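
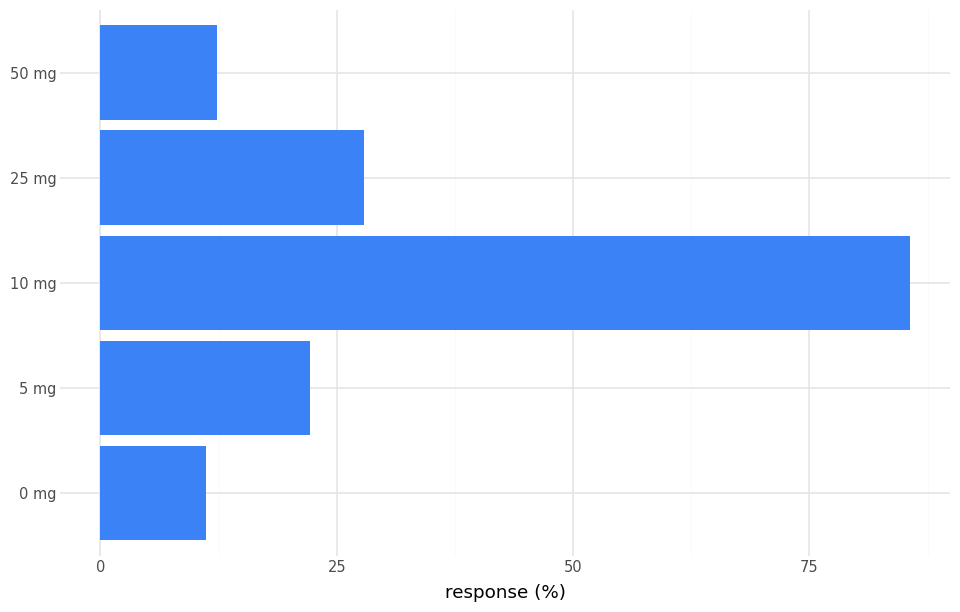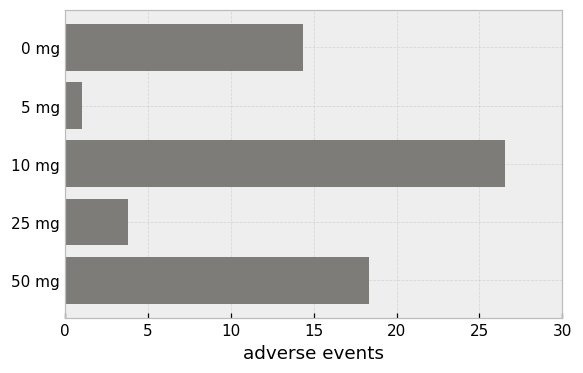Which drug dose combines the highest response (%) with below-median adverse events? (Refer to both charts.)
Chart 2 median adverse events ≈ 15; below-median drug doses: 5 mg, 25 mg. Among those, 25 mg has the highest response (%) (≈ 30).

25 mg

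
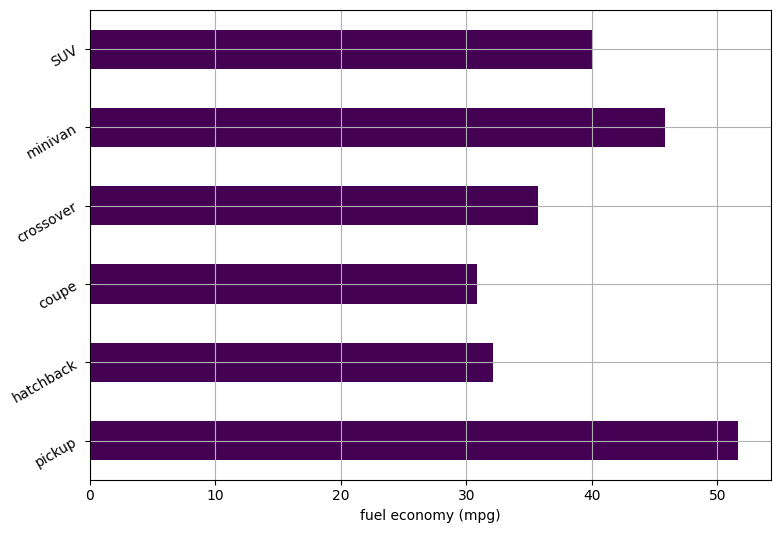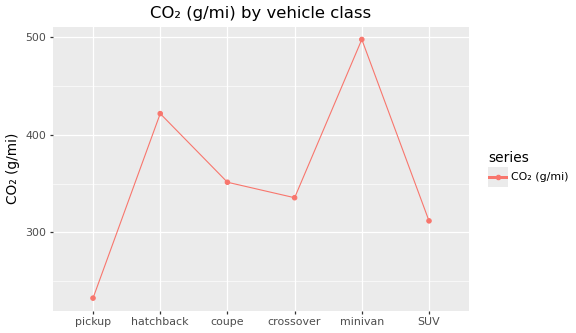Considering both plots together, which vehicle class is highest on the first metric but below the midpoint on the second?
pickup

Chart 2 median CO₂ (g/mi) ≈ 350; below-median vehicle classes: pickup, crossover, SUV. Among those, pickup has the highest fuel economy (mpg) (≈ 50).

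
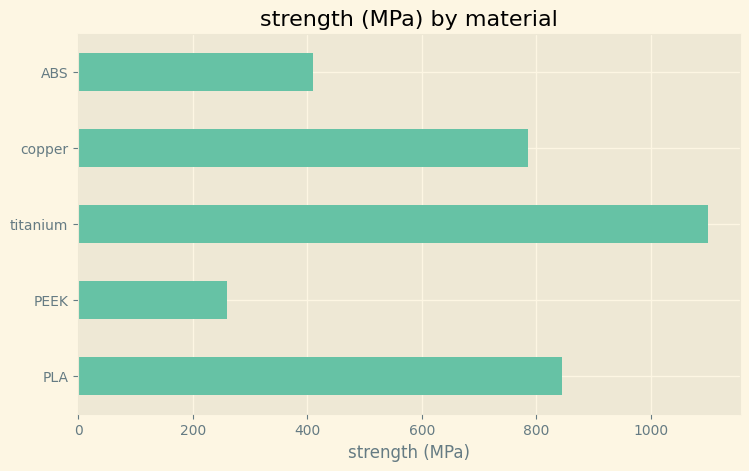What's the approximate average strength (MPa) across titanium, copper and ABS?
(1100 + 800 + 400) / 3 ≈ 767.

≈ 767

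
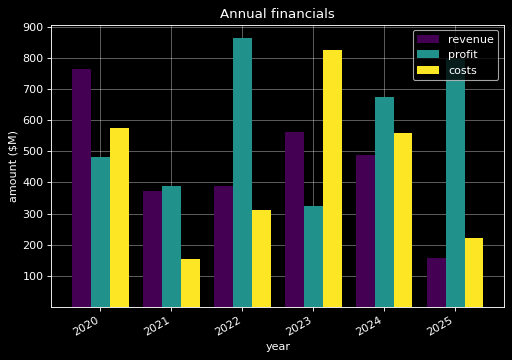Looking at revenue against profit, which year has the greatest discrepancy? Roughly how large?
2025: revenue ≈ 200, profit ≈ 800 → gap ≈ 600. Next-largest (2022) is only ≈ 500.

2025, ≈ 600 $M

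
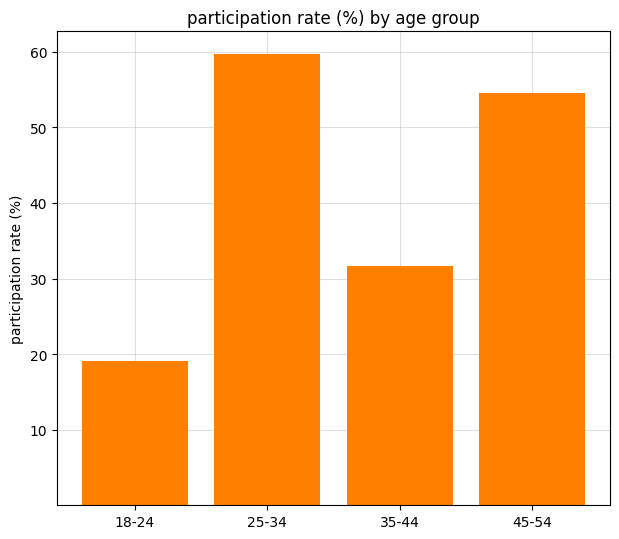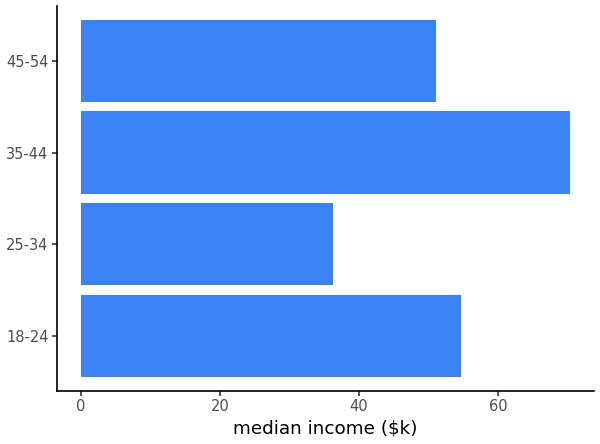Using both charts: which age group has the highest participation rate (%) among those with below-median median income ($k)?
Chart 2 median median income ($k) ≈ 50; below-median age groups: 25-34, 45-54. Among those, 25-34 has the highest participation rate (%) (≈ 60).

25-34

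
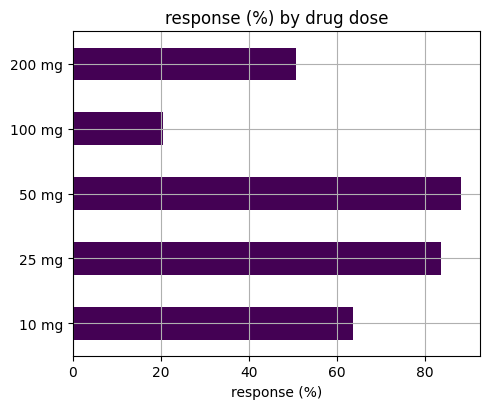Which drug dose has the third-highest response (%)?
10 mg

Top 4: 50 mg ≈ 90, 25 mg ≈ 80, 10 mg ≈ 60, 200 mg ≈ 50.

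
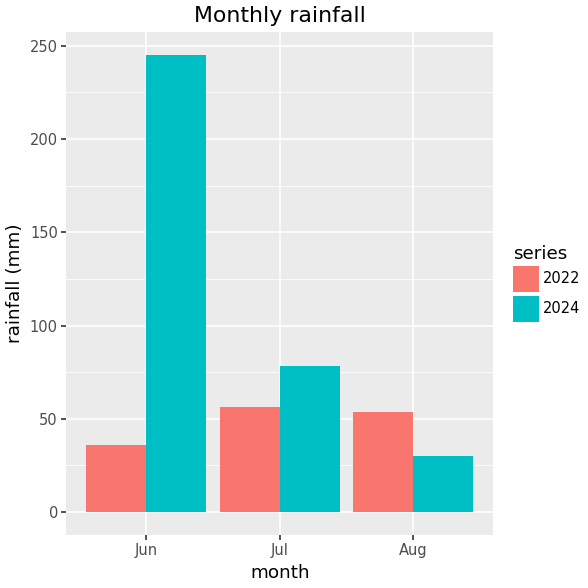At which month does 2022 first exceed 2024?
Aug

Jul: 2022 ≈ 50 vs 2024 ≈ 75 (not yet); Aug: 2022 ≈ 50 vs 2024 ≈ 25 (first crossover).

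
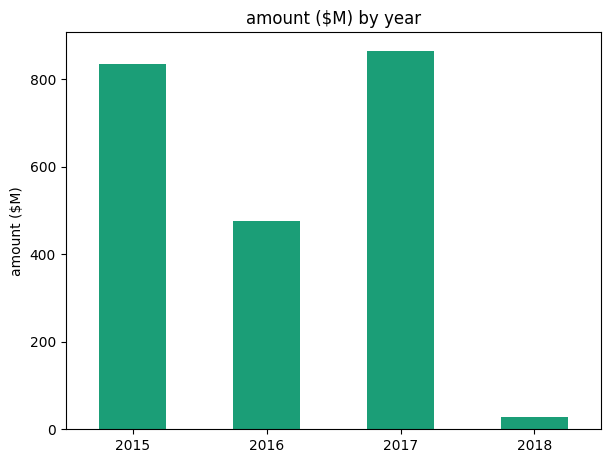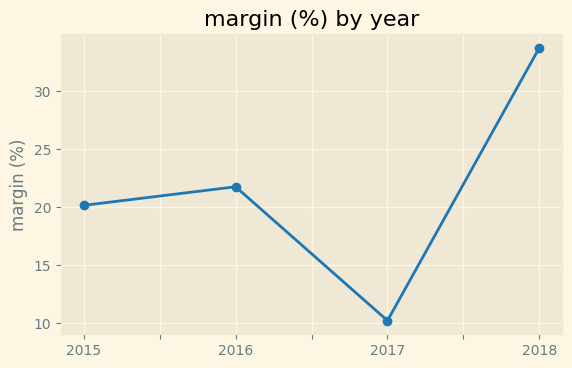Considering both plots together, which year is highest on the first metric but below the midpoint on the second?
2017

Chart 2 median margin (%) ≈ 20; below-median years: 2015, 2017. Among those, 2017 has the highest amount ($M) (≈ 900).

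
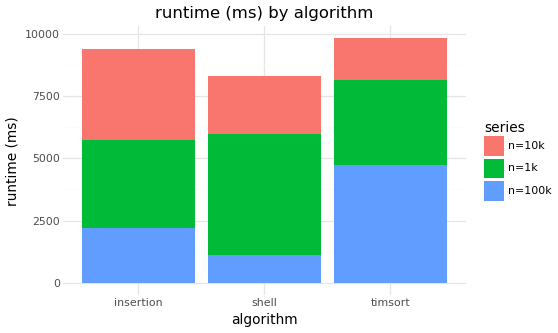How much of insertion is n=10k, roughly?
≈ 3000

n=10k top ≈ 9000, bottom ≈ 6000; segment ≈ 3000.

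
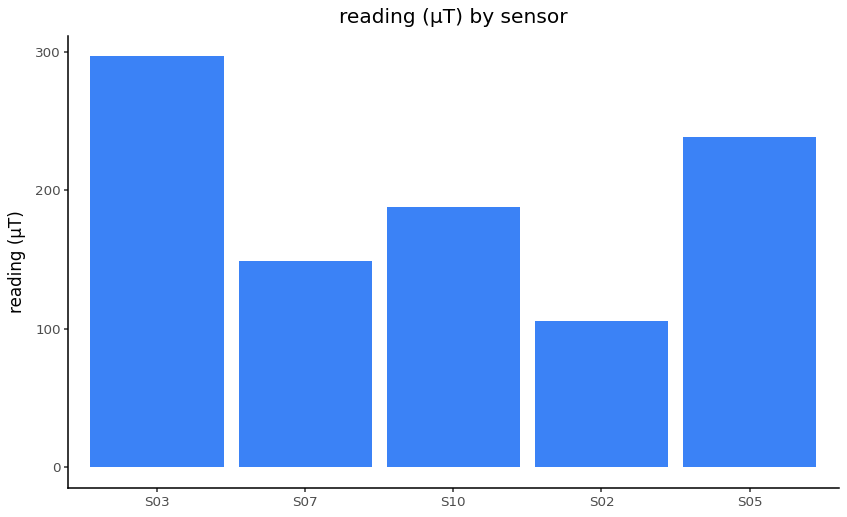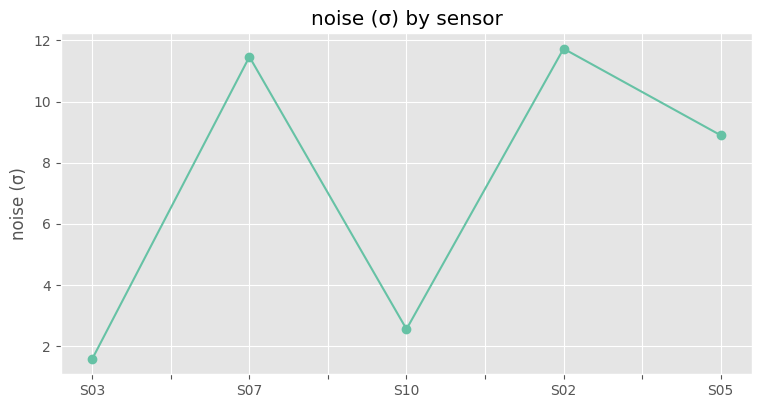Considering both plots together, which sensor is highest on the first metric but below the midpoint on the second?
Chart 2 median noise (σ) ≈ 8; below-median sensors: S03, S10. Among those, S03 has the highest reading (µT) (≈ 300).

S03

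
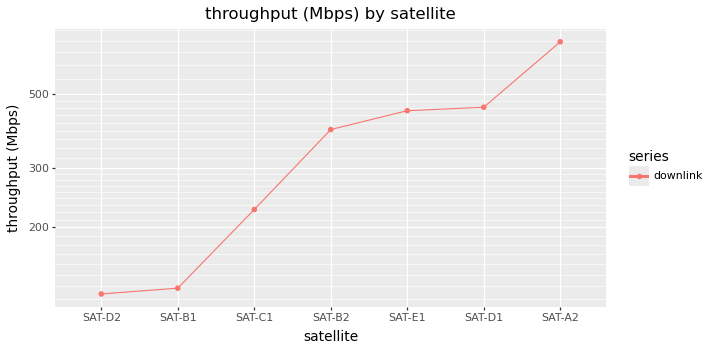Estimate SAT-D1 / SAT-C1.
≈ 1.8×

SAT-D1 ≈ 450, SAT-C1 ≈ 250; 450/250 ≈ 1.8.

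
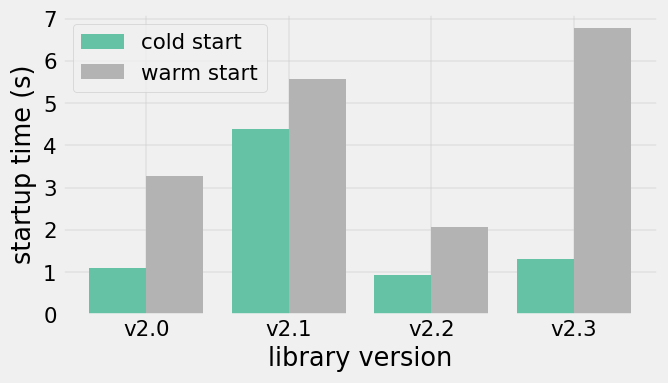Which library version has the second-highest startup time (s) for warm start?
Top 3 for warm start: v2.3 ≈ 7, v2.1 ≈ 6, v2.0 ≈ 3.

v2.1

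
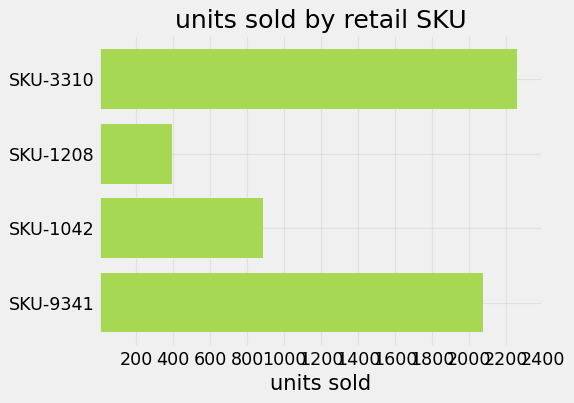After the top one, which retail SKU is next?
SKU-9341

Top 3: SKU-3310 ≈ 2200, SKU-9341 ≈ 2000, SKU-1042 ≈ 800.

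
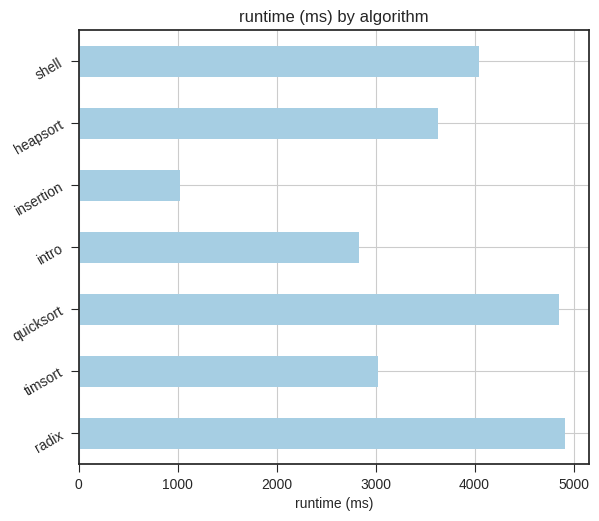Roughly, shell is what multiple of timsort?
shell ≈ 4000, timsort ≈ 3000; 4000/3000 ≈ 1.33.

≈ 1.33×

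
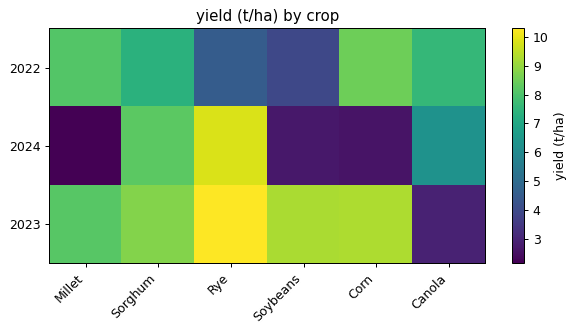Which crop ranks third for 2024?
Canola

Top 4 for 2024: Rye ≈ 10, Sorghum ≈ 8, Canola ≈ 6, Soybeans ≈ 3.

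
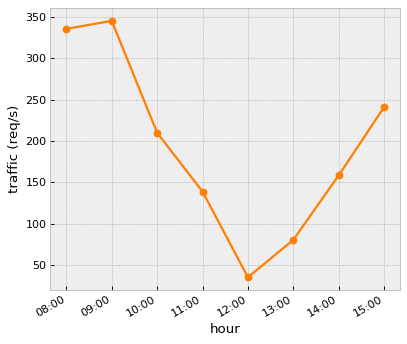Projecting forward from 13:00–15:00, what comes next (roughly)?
≈ 325

Last three: 100, 150, 250 → slope ≈ 75/step → next ≈ 325.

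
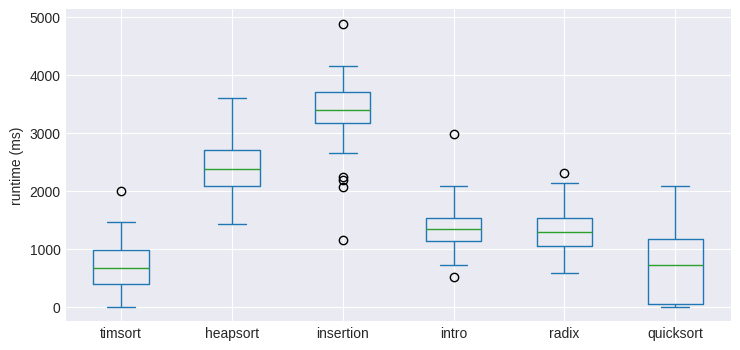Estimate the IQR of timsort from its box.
Q3 ≈ 1000, Q1 ≈ 500; IQR ≈ 500.

≈ 500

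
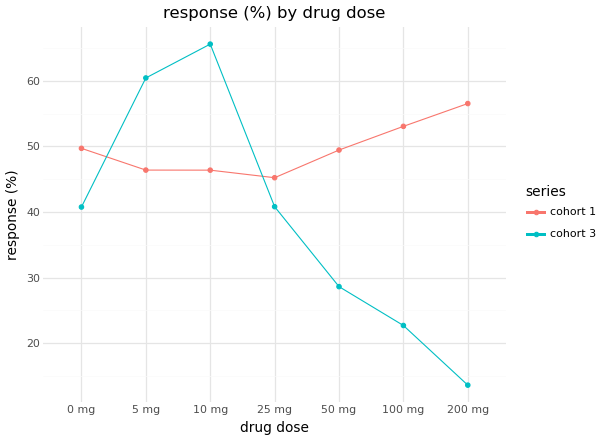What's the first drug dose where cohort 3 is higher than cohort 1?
5 mg

0 mg: cohort 3 ≈ 40 vs cohort 1 ≈ 50 (not yet); 5 mg: cohort 3 ≈ 60 vs cohort 1 ≈ 45 (first crossover).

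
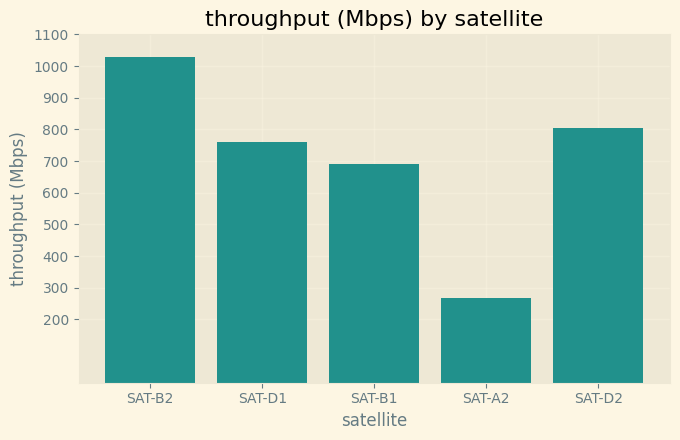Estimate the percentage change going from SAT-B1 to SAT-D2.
SAT-B1 ≈ 700, SAT-D2 ≈ 800; (800 − 700) / 700 ≈ +14.3%.

≈ +14.3%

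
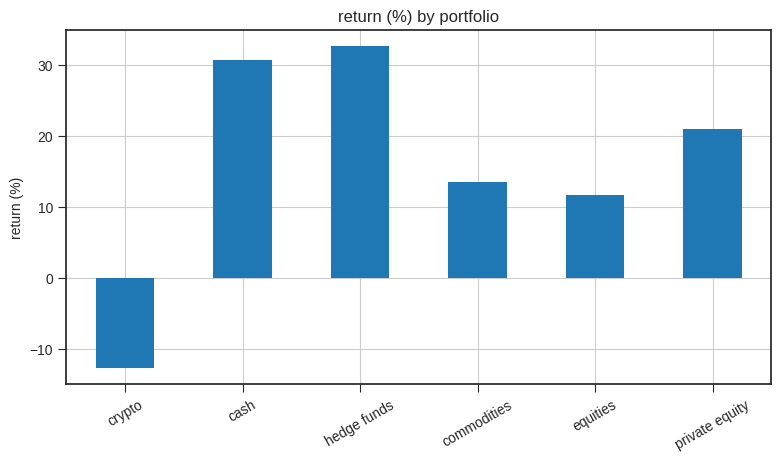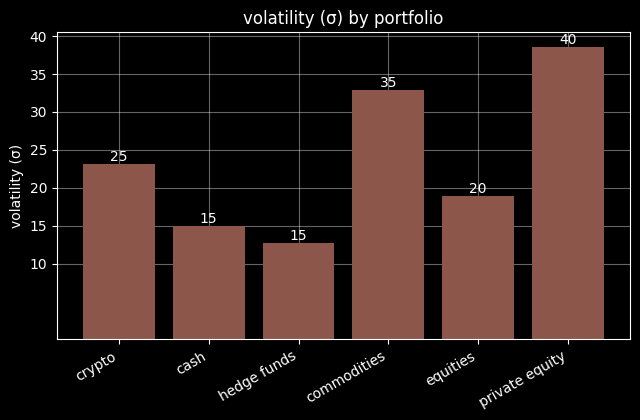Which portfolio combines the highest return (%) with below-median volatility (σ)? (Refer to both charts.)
Chart 2 median volatility (σ) ≈ 20; below-median portfolios: cash, hedge funds, equities. Among those, hedge funds has the highest return (%) (≈ 35).

hedge funds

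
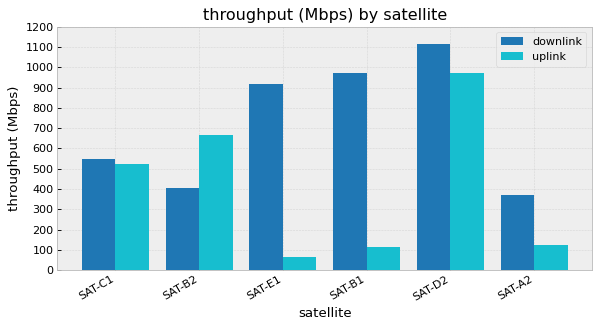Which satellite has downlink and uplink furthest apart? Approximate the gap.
SAT-B1: downlink ≈ 1000, uplink ≈ 100 → gap ≈ 900. Next-largest (SAT-E1) is only ≈ 800.

SAT-B1, ≈ 900 Mbps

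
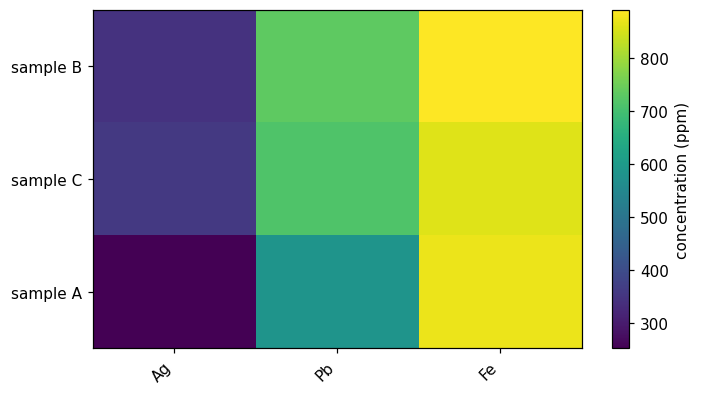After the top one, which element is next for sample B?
Pb

Top 3 for sample B: Fe ≈ 900, Pb ≈ 700, Ag ≈ 300.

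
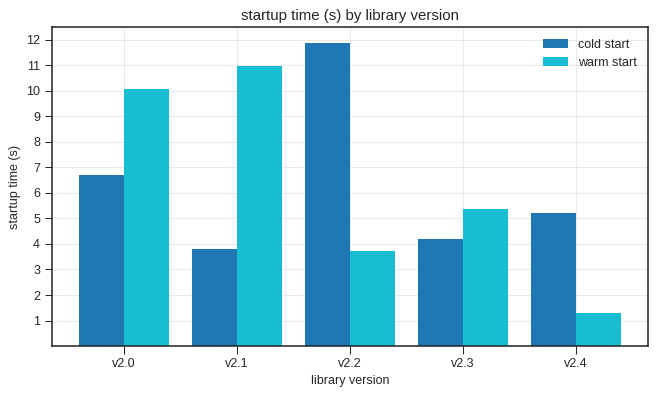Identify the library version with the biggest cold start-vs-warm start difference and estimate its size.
v2.2: cold start ≈ 12, warm start ≈ 4 → gap ≈ 8. Next-largest (v2.1) is only ≈ 7.

v2.2, ≈ 8 s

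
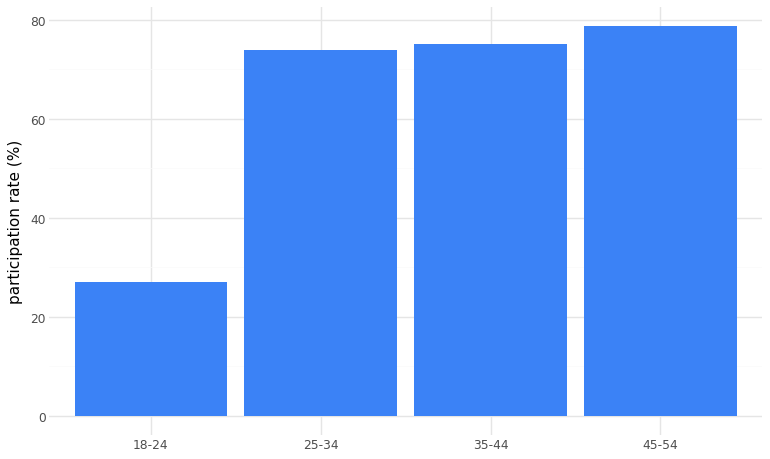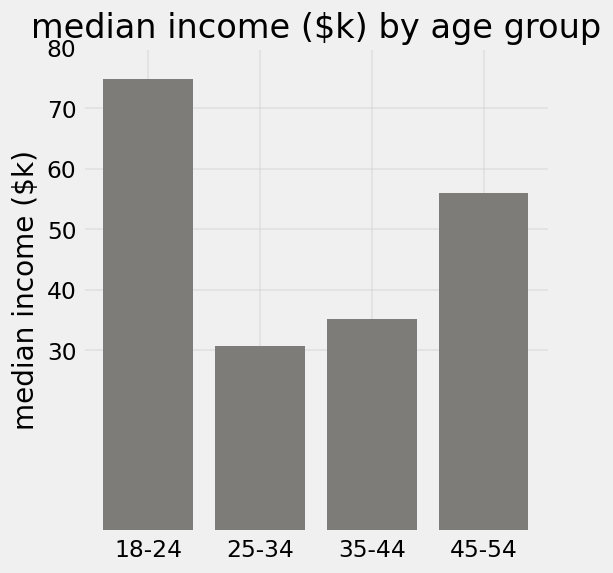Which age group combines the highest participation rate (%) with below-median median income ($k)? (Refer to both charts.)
Chart 2 median median income ($k) ≈ 50; below-median age groups: 25-34, 35-44. Among those, 35-44 has the highest participation rate (%) (≈ 80).

35-44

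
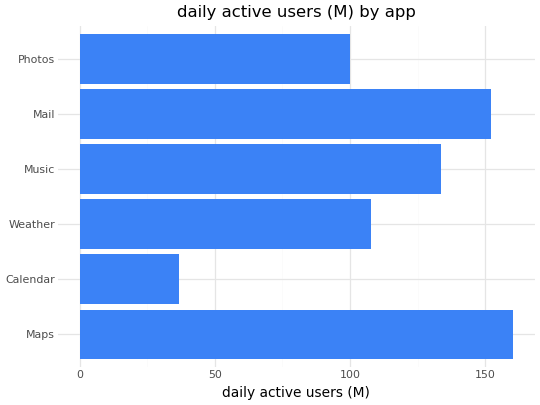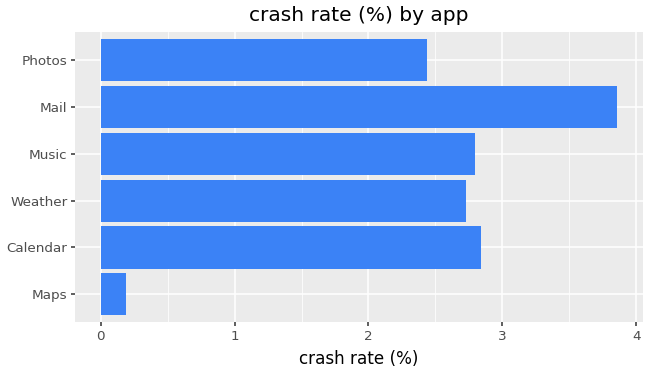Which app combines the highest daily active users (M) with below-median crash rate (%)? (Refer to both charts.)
Maps

Chart 2 median crash rate (%) ≈ 3; below-median apps: Maps, Weather, Photos. Among those, Maps has the highest daily active users (M) (≈ 160).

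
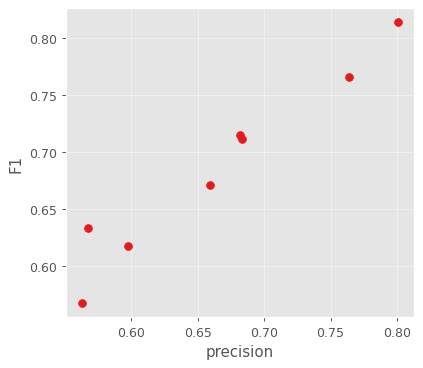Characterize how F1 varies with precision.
Points are positively correlated; strong (|r| ≈ 1.0).

positive, strong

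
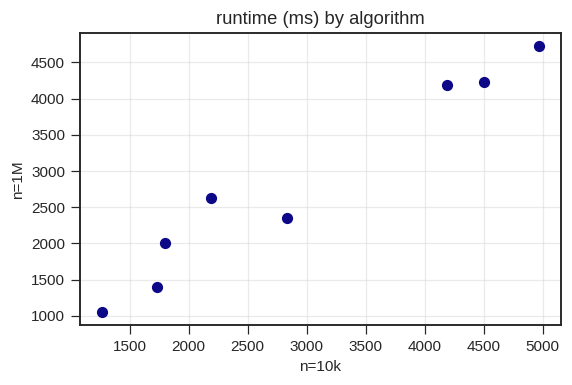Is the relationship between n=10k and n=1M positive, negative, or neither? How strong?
Points are positively correlated; strong (|r| ≈ 1.0).

positive, strong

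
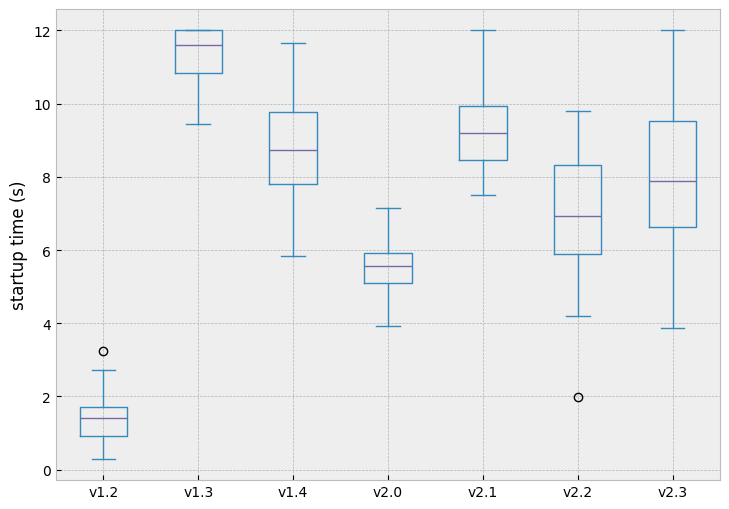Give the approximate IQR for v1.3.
≈ 1

Q3 ≈ 12, Q1 ≈ 11; IQR ≈ 1.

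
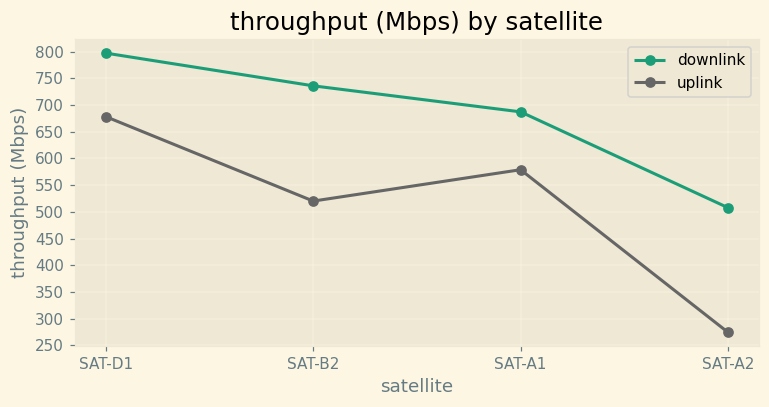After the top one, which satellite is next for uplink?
Top 3 for uplink: SAT-D1 ≈ 700, SAT-A1 ≈ 600, SAT-B2 ≈ 500.

SAT-A1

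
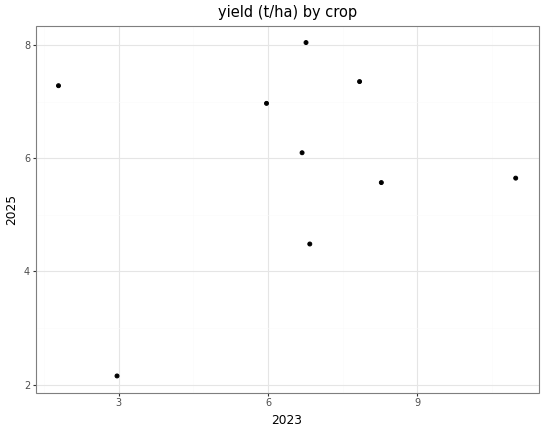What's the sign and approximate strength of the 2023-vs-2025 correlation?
Points are roughly uncorrelated; weak (|r| ≈ 0.2).

no clear correlation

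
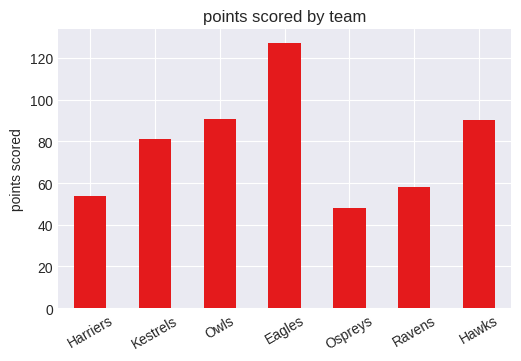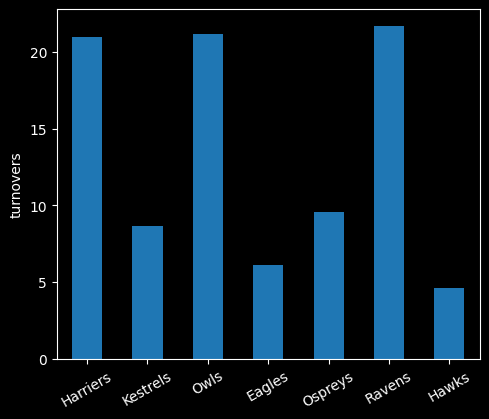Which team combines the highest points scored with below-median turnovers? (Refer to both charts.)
Eagles

Chart 2 median turnovers ≈ 10; below-median teams: Kestrels, Eagles, Hawks. Among those, Eagles has the highest points scored (≈ 120).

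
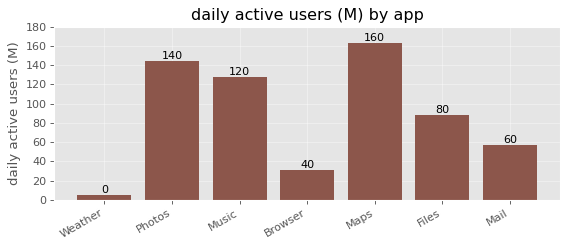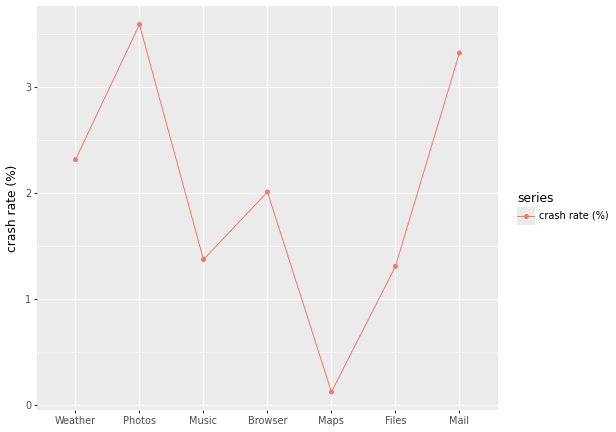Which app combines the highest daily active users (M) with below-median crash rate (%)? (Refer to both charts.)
Maps

Chart 2 median crash rate (%) ≈ 2; below-median apps: Music, Maps, Files. Among those, Maps has the highest daily active users (M) (≈ 160).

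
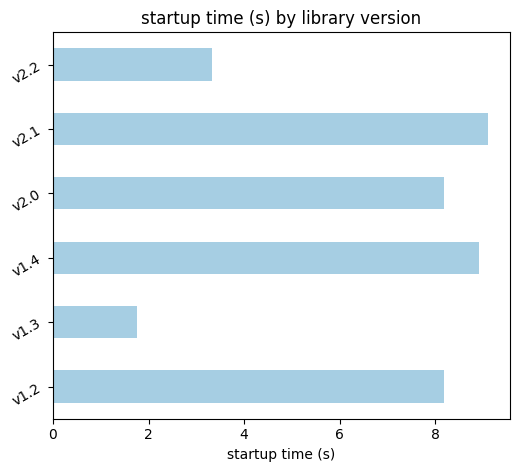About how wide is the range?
Max v2.1 ≈ 9, min v1.3 ≈ 2; range ≈ 7.

≈ 7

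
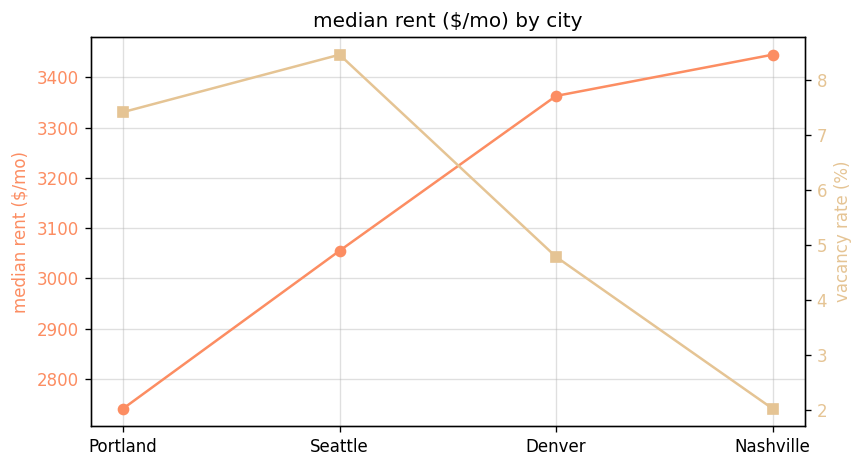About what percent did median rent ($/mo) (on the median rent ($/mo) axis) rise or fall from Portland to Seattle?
Portland ≈ 2700, Seattle ≈ 3100; (3100 − 2700) / 2700 ≈ +14.8%.

≈ +14.8%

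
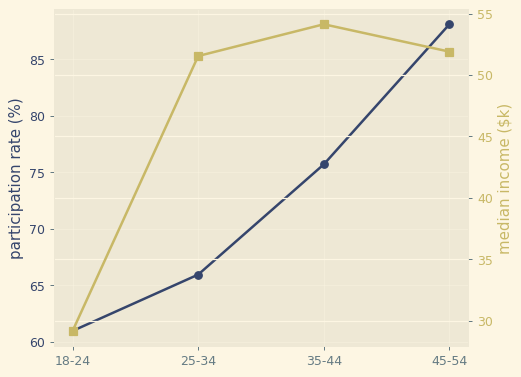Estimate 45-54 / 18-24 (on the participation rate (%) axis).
45-54 ≈ 90, 18-24 ≈ 60; 90/60 ≈ 1.5.

≈ 1.5×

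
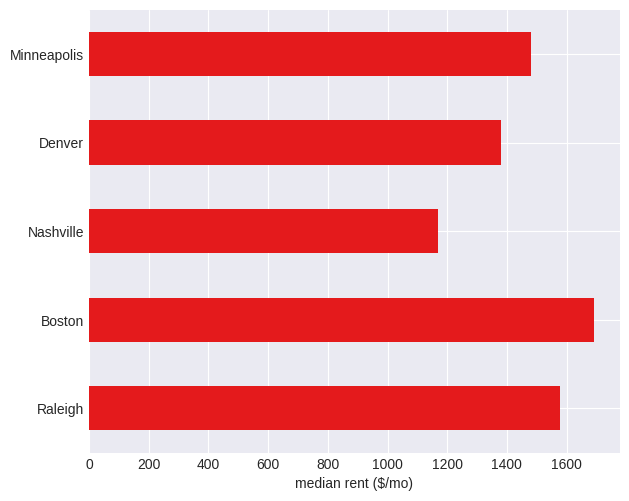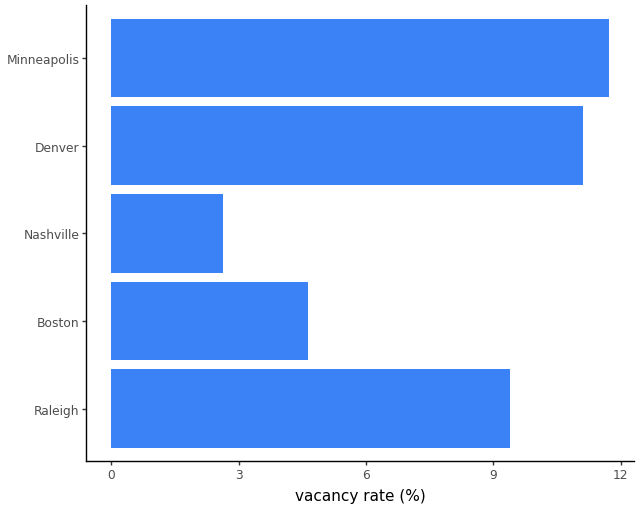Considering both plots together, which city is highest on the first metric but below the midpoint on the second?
Boston

Chart 2 median vacancy rate (%) ≈ 10; below-median cities: Boston, Nashville. Among those, Boston has the highest median rent ($/mo) (≈ 1600).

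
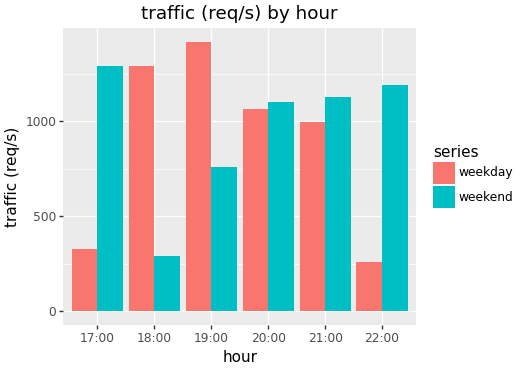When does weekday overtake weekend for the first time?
18:00

17:00: weekday ≈ 400 vs weekend ≈ 1200 (not yet); 18:00: weekday ≈ 1200 vs weekend ≈ 200 (first crossover).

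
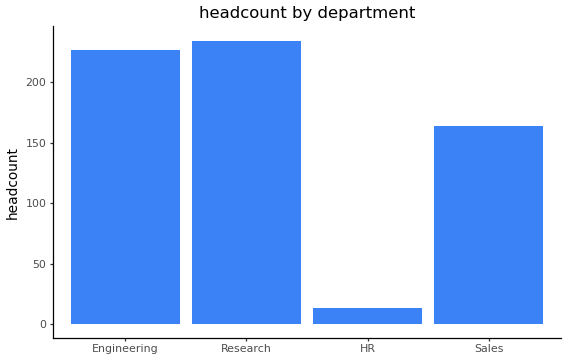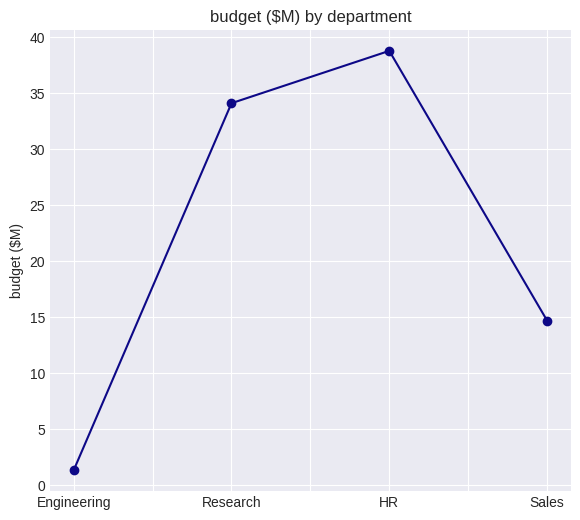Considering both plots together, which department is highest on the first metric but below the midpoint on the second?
Chart 2 median budget ($M) ≈ 25; below-median departments: Engineering, Sales. Among those, Engineering has the highest headcount (≈ 225).

Engineering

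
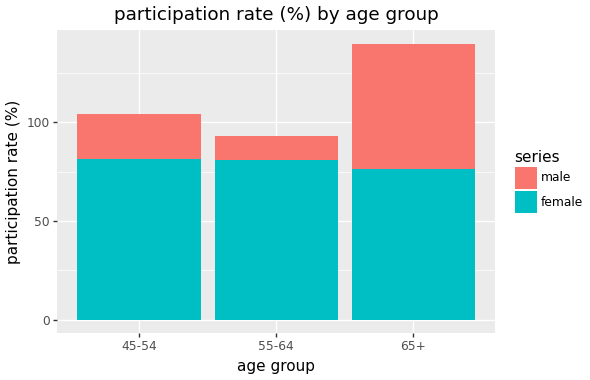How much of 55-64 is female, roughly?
≈ 80

female top ≈ 80, bottom ≈ 0; segment ≈ 80.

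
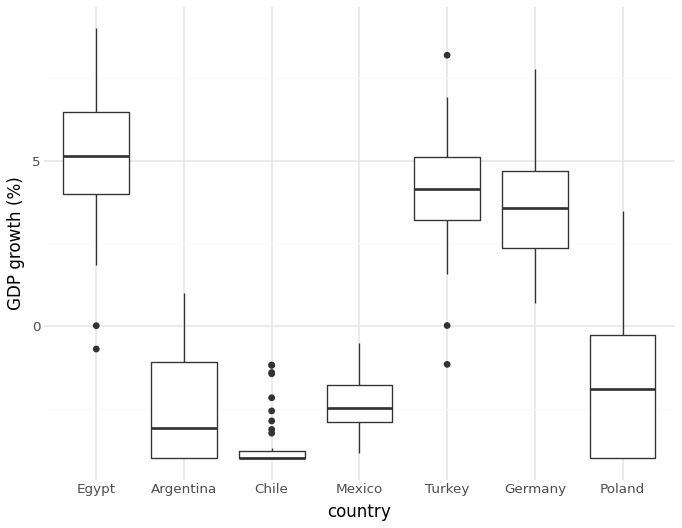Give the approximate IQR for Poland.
≈ 4

Q3 ≈ 0, Q1 ≈ -4; IQR ≈ 4.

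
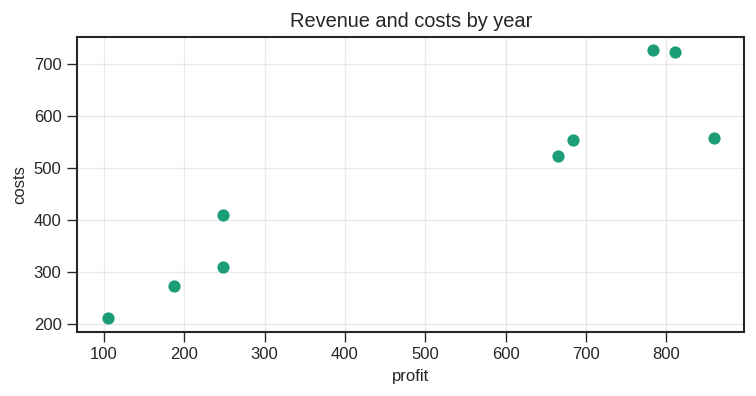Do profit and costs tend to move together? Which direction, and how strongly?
Points are positively correlated; strong (|r| ≈ 0.9).

positive, strong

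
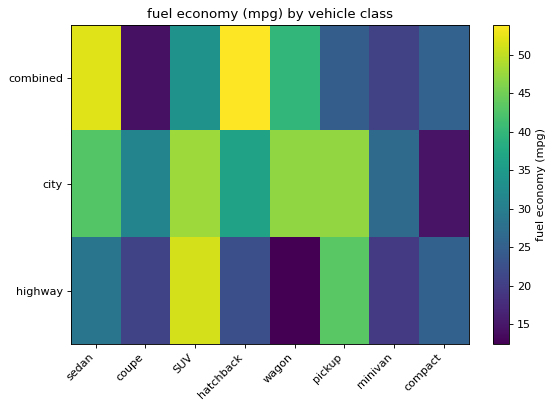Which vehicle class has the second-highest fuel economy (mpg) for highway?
pickup

Top 3 for highway: SUV ≈ 50, pickup ≈ 45, sedan ≈ 30.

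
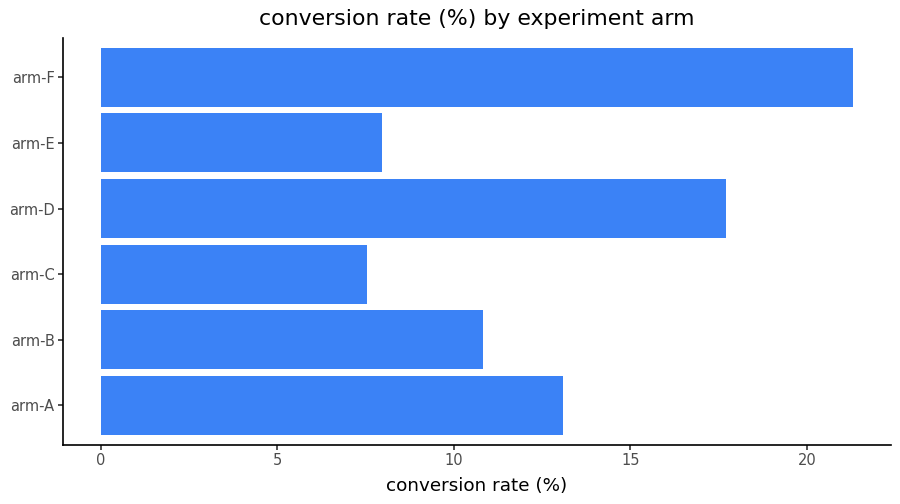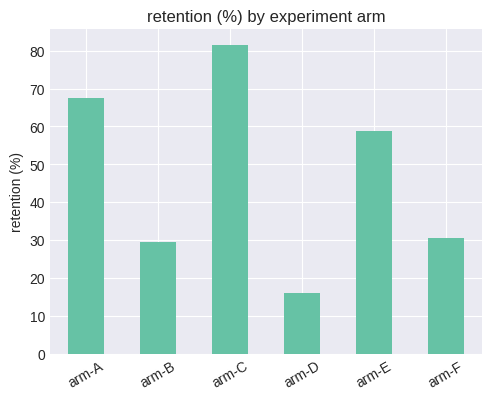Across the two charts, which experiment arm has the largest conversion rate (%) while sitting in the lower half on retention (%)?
arm-F

Chart 2 median retention (%) ≈ 40; below-median experiment arms: arm-B, arm-D, arm-F. Among those, arm-F has the highest conversion rate (%) (≈ 22).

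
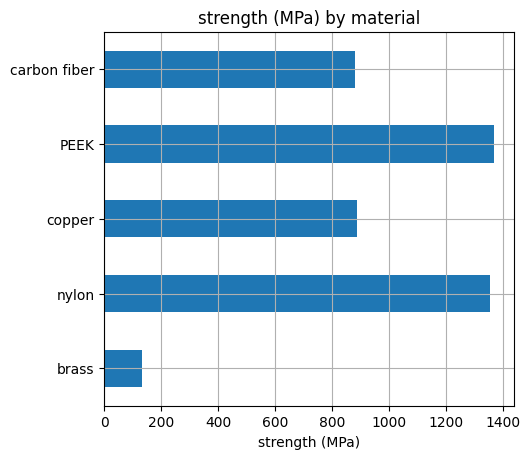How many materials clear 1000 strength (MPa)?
Above 1000: nylon, PEEK.

2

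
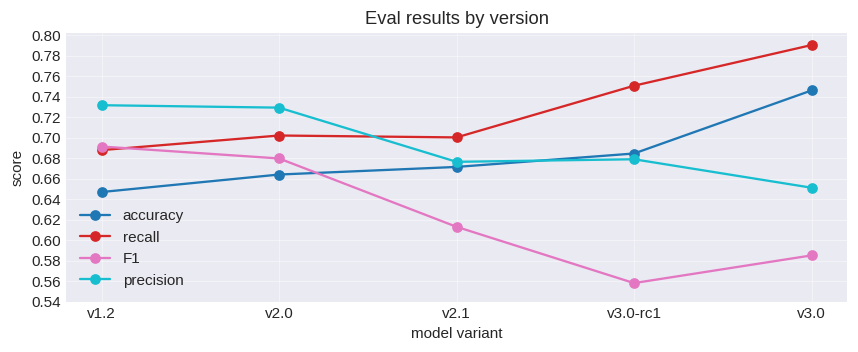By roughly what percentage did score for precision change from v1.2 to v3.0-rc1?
v1.2 ≈ 0.74, v3.0-rc1 ≈ 0.68; (0.68 − 0.74) / 0.74 ≈ -8.1%.

≈ -8.1%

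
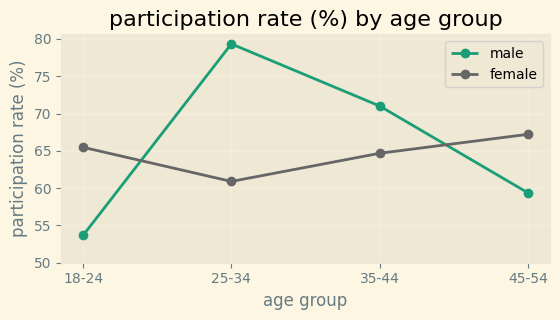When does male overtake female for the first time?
18-24: male ≈ 55 vs female ≈ 65 (not yet); 25-34: male ≈ 80 vs female ≈ 60 (first crossover).

25-34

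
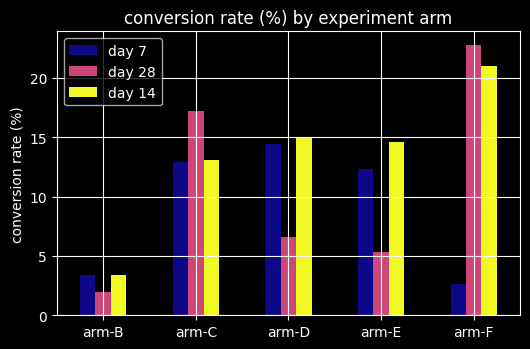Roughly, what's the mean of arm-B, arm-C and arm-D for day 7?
≈ 10

(4 + 12 + 14) / 3 ≈ 10.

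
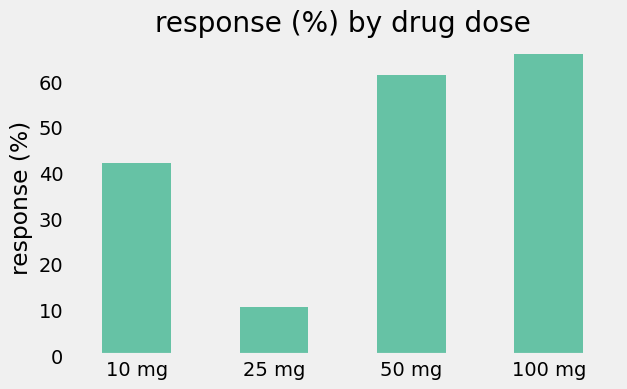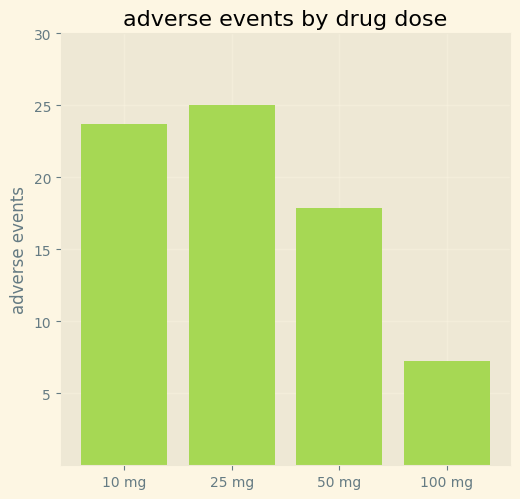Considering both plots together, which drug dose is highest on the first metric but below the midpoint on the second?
Chart 2 median adverse events ≈ 20; below-median drug doses: 50 mg, 100 mg. Among those, 100 mg has the highest response (%) (≈ 70).

100 mg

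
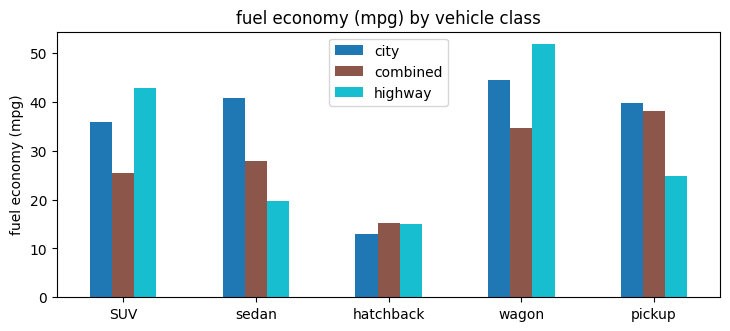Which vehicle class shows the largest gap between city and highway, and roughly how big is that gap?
sedan, ≈ 20 mpg

sedan: city ≈ 40, highway ≈ 20 → gap ≈ 20. Next-largest (pickup) is only ≈ 15.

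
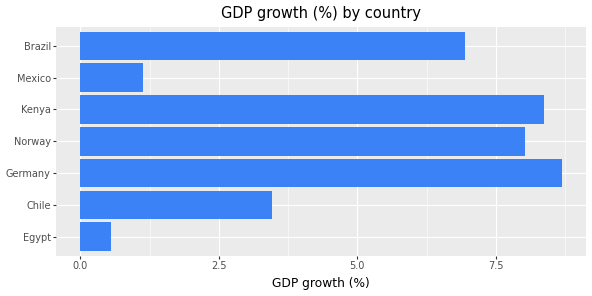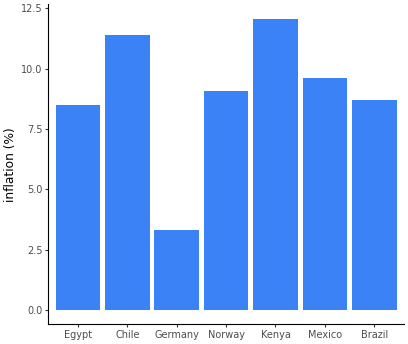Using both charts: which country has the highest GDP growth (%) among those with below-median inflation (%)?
Germany

Chart 2 median inflation (%) ≈ 10; below-median countries: Egypt, Germany, Brazil. Among those, Germany has the highest GDP growth (%) (≈ 9).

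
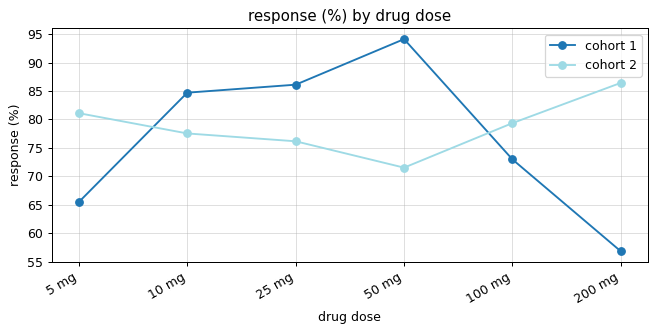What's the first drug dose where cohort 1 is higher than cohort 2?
5 mg: cohort 1 ≈ 65 vs cohort 2 ≈ 80 (not yet); 10 mg: cohort 1 ≈ 85 vs cohort 2 ≈ 80 (first crossover).

10 mg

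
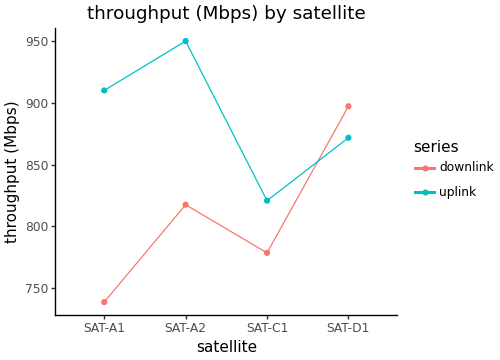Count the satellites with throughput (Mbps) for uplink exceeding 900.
2

Above 900: SAT-A1, SAT-A2.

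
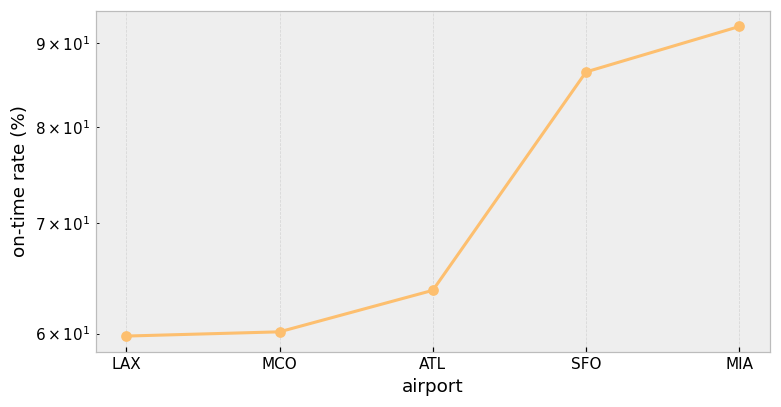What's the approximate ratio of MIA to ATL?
≈ 1.38×

MIA ≈ 90, ATL ≈ 65; 90/65 ≈ 1.38.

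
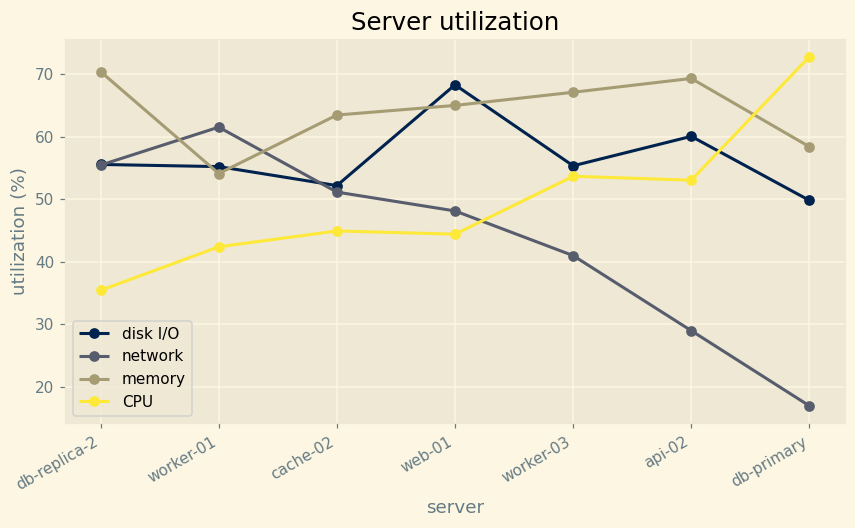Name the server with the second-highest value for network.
db-replica-2

Top 3 for network: worker-01 ≈ 60, db-replica-2 ≈ 55, cache-02 ≈ 50.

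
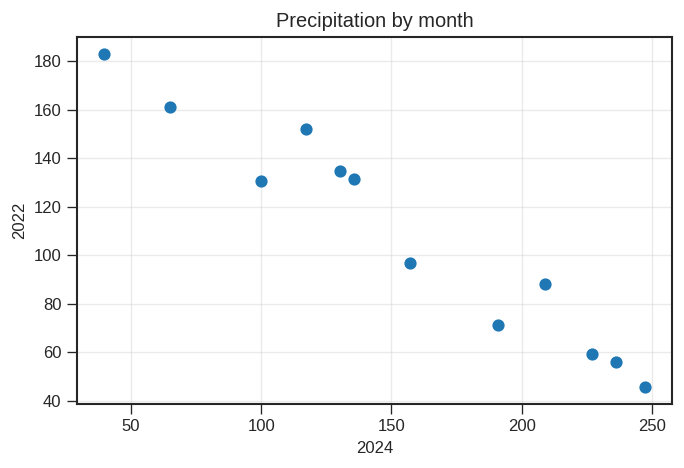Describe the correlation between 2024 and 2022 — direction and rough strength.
negative, strong

Points are negatively correlated; strong (|r| ≈ 1.0).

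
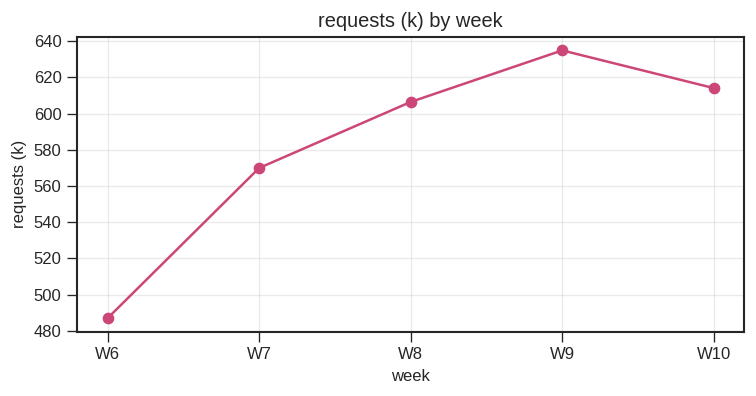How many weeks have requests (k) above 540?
Above 540: W7, W8, W9, W10.

4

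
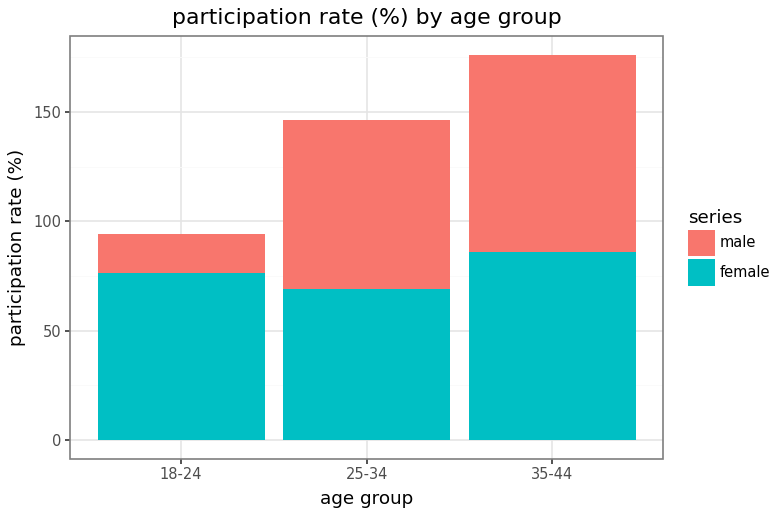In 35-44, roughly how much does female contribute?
female top ≈ 80, bottom ≈ 0; segment ≈ 80.

≈ 80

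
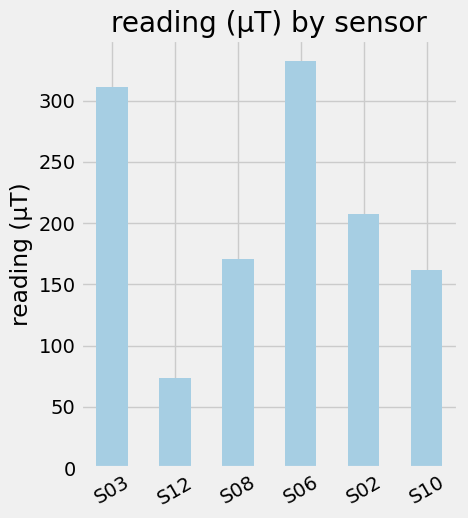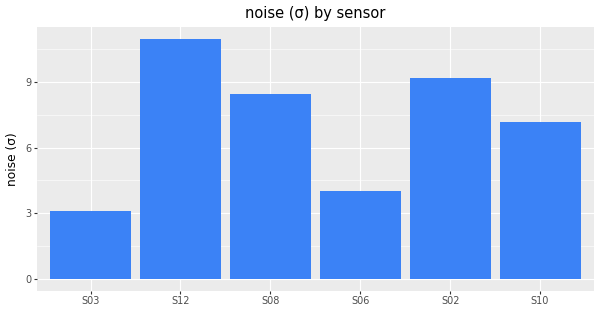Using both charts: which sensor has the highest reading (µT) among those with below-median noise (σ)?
S06

Chart 2 median noise (σ) ≈ 8; below-median sensors: S03, S06, S10. Among those, S06 has the highest reading (µT) (≈ 350).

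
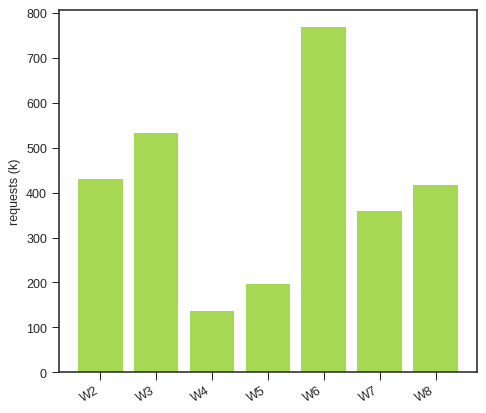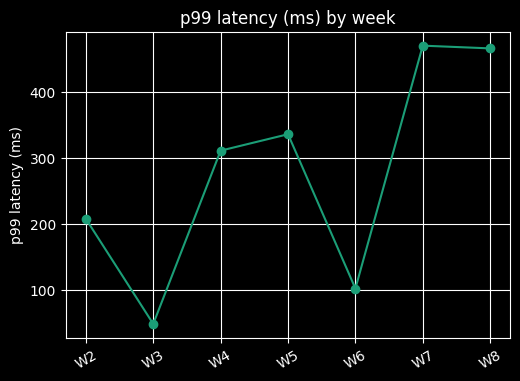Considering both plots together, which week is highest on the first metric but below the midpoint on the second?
W6

Chart 2 median p99 latency (ms) ≈ 300; below-median weeks: W2, W3, W6. Among those, W6 has the highest requests (k) (≈ 800).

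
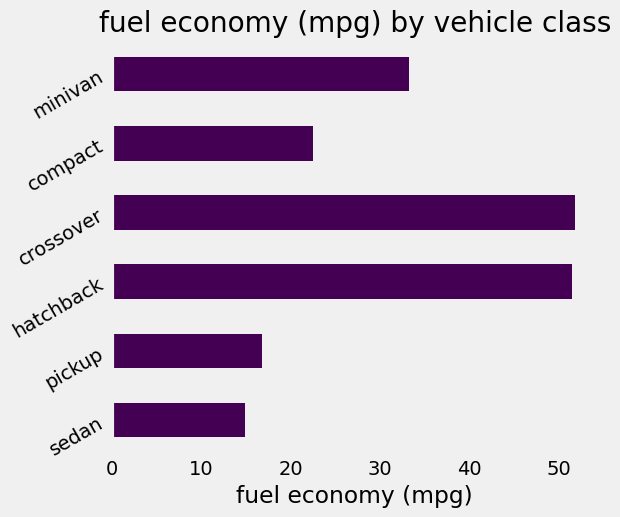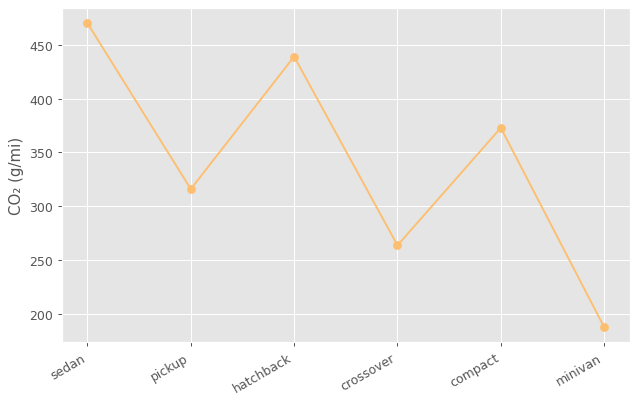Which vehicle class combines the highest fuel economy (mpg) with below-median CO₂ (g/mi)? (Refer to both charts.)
crossover

Chart 2 median CO₂ (g/mi) ≈ 350; below-median vehicle classes: pickup, crossover, minivan. Among those, crossover has the highest fuel economy (mpg) (≈ 50).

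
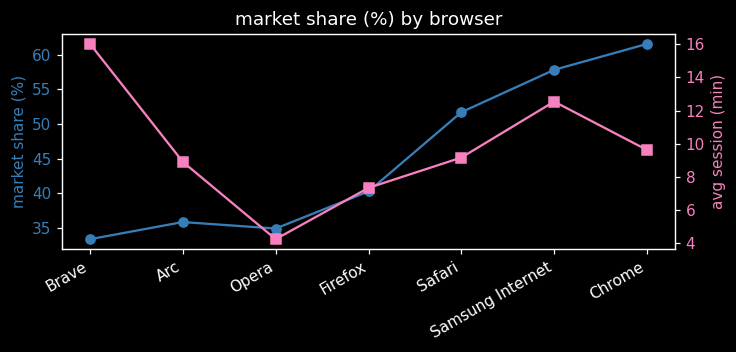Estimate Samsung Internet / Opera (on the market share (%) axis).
Samsung Internet ≈ 60, Opera ≈ 35; 60/35 ≈ 1.71.

≈ 1.71×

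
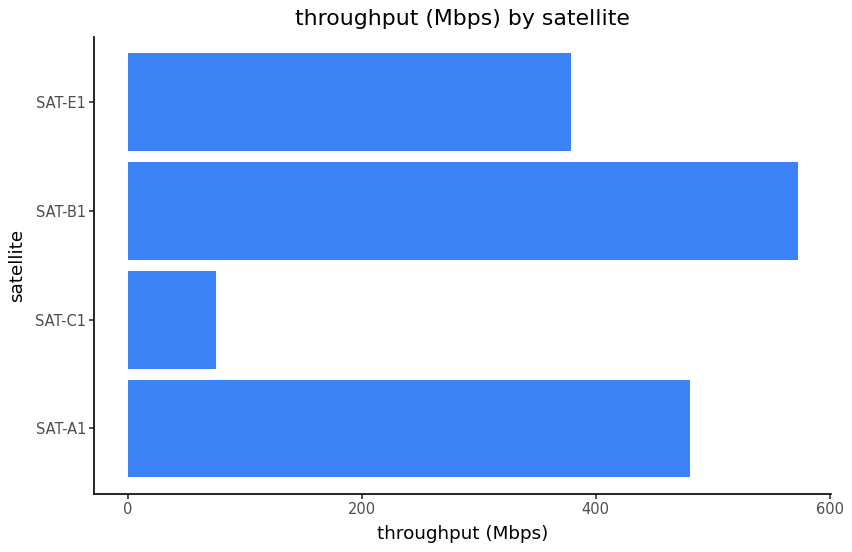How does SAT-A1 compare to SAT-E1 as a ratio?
SAT-A1 ≈ 500, SAT-E1 ≈ 400; 500/400 ≈ 1.25.

≈ 1.25×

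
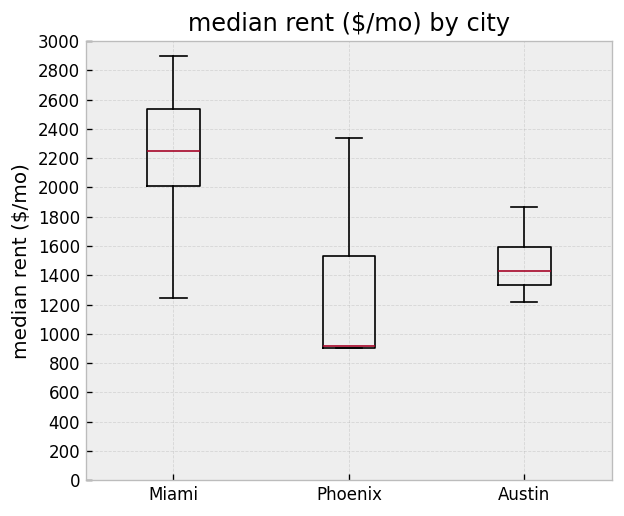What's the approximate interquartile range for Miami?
Q3 ≈ 2600, Q1 ≈ 2000; IQR ≈ 600.

≈ 600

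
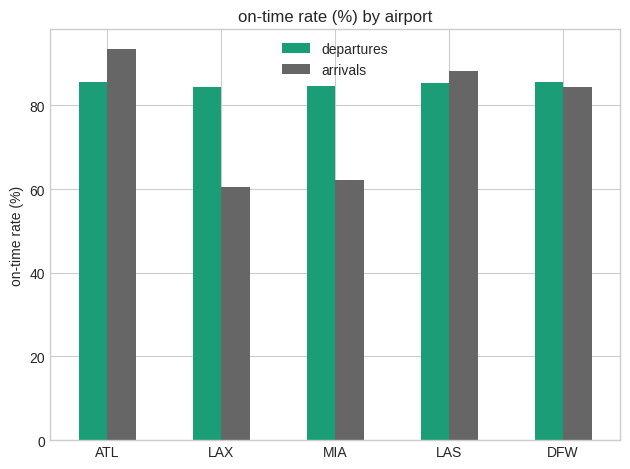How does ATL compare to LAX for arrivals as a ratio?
ATL ≈ 90, LAX ≈ 60; 90/60 ≈ 1.5.

≈ 1.5×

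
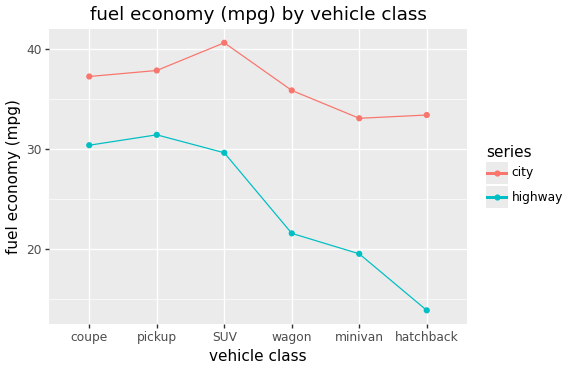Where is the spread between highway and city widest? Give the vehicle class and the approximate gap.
hatchback, ≈ 20 mpg

hatchback: highway ≈ 15, city ≈ 35 → gap ≈ 20. Next-largest (wagon) is only ≈ 15.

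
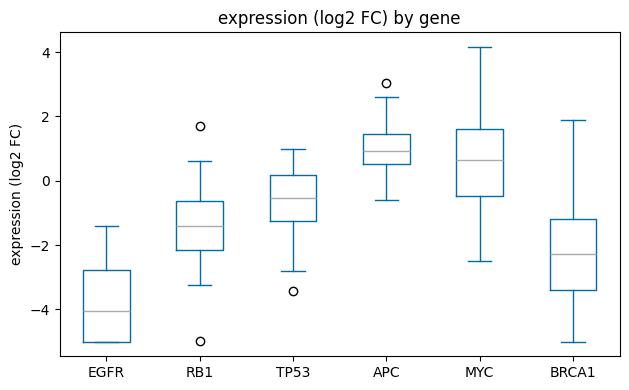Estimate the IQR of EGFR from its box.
≈ 2.0

Q3 ≈ -3.0, Q1 ≈ -5.0; IQR ≈ 2.0.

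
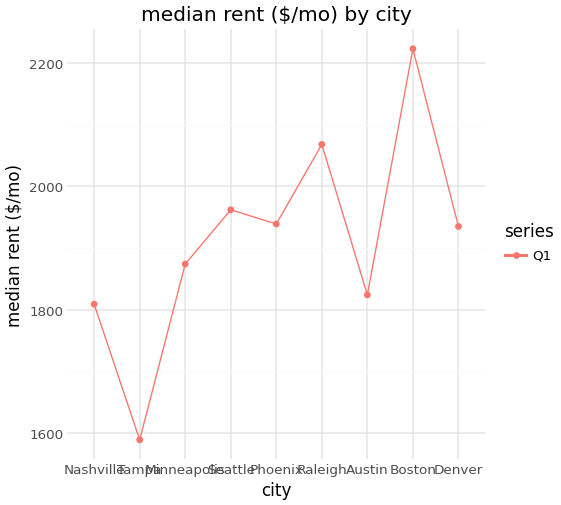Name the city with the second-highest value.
Top 3: Boston ≈ 2200, Raleigh ≈ 2100, Seattle ≈ 2000.

Raleigh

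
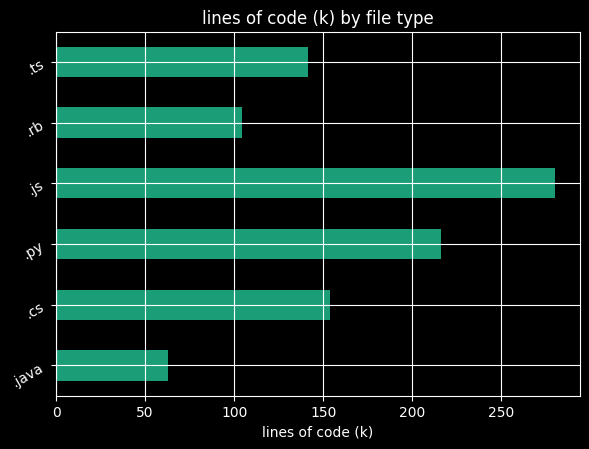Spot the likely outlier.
.js ≈ 275; the rest sit between ≈ 75 and ≈ 225.

.js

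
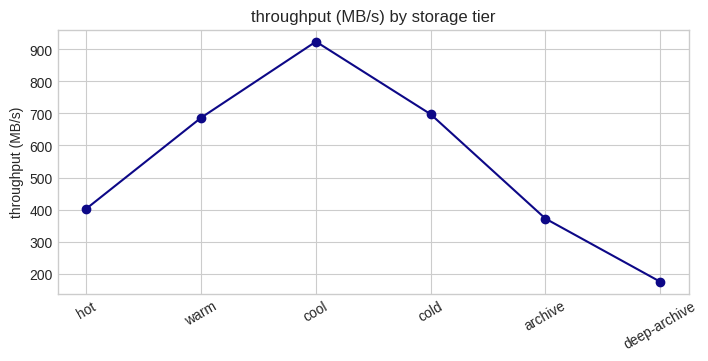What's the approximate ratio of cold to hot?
≈ 1.75×

cold ≈ 700, hot ≈ 400; 700/400 ≈ 1.75.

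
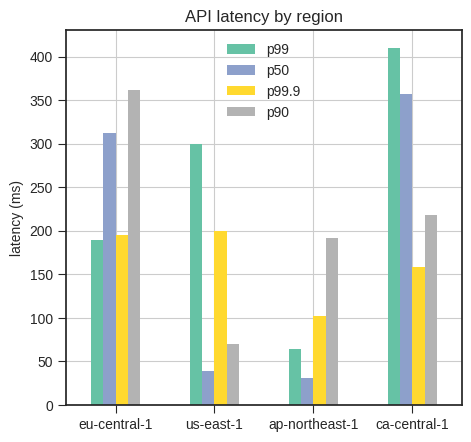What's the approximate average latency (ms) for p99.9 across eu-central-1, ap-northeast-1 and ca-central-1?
≈ 150

(200 + 100 + 150) / 3 ≈ 150.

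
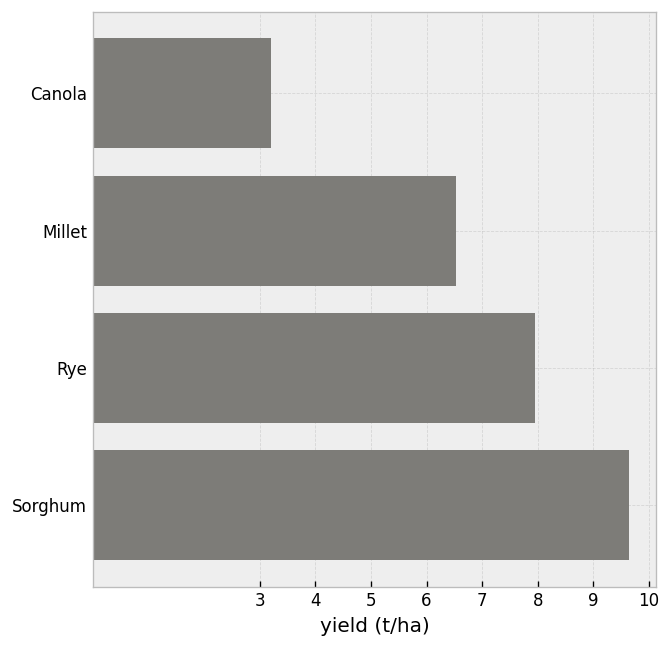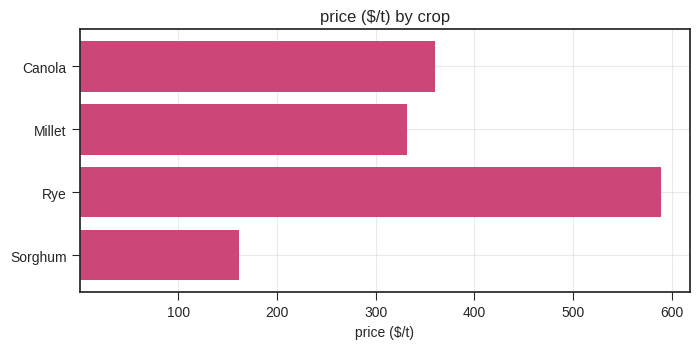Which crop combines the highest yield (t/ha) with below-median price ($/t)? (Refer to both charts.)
Chart 2 median price ($/t) ≈ 300; below-median crops: Millet, Sorghum. Among those, Sorghum has the highest yield (t/ha) (≈ 10).

Sorghum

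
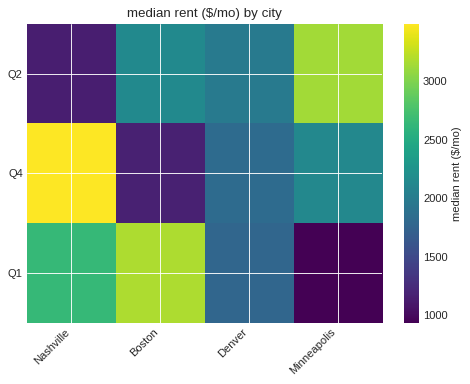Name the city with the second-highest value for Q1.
Top 3 for Q1: Boston ≈ 3000, Nashville ≈ 2500, Denver ≈ 2000.

Nashville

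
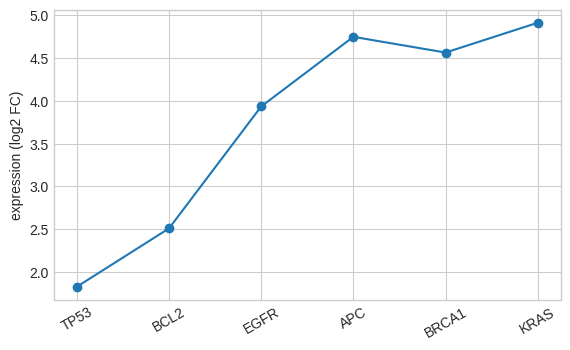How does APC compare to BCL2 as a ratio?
APC ≈ 4.5, BCL2 ≈ 2.5; 4.5/2.5 ≈ 1.8.

≈ 1.8×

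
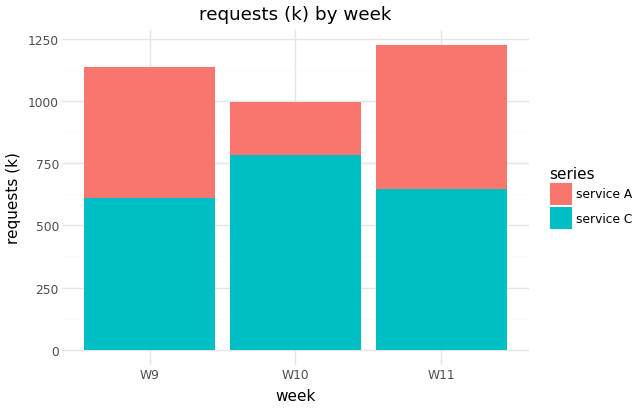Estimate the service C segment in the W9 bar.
≈ 600

service C top ≈ 600, bottom ≈ 0; segment ≈ 600.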